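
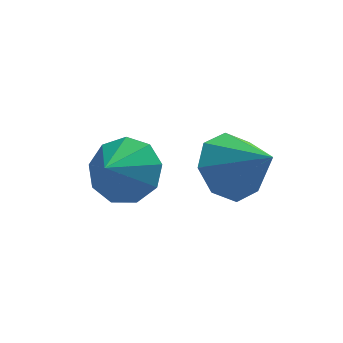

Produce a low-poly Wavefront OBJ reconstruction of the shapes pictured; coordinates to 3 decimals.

v 3.118 0.082 2.6
v 3.929 0.468 2.234
v 3.942 -0.742 3.56
v 3.659 0.861 2.804
v 3.072 0.797 3.254
v 2.512 0.315 3.322
v 2.306 -0.304 2.967
v 2.576 -0.696 2.397
v 3.163 -0.633 1.947
v 3.723 -0.151 1.879
v 0.849 2.313 0.822
v 1.483 2.577 1.535
v 0.311 1.567 1.578
v 0.94 2.981 1.547
v 0.354 3.073 1.22
v 0 2.808 0.706
v 0.043 2.312 0.247
v 0.464 1.816 0.058
v 1.064 1.553 0.226
v 1.564 1.645 0.673
v 1.73 2.049 1.19
f 2 1 4
f 2 4 3
f 4 1 5
f 4 5 3
f 5 1 6
f 5 6 3
f 6 1 7
f 6 7 3
f 7 1 8
f 7 8 3
f 8 1 9
f 8 9 3
f 9 1 10
f 9 10 3
f 10 1 2
f 10 2 3
f 12 11 14
f 12 14 13
f 14 11 15
f 14 15 13
f 15 11 16
f 15 16 13
f 16 11 17
f 16 17 13
f 17 11 18
f 17 18 13
f 18 11 19
f 18 19 13
f 19 11 20
f 19 20 13
f 20 11 21
f 20 21 13
f 21 11 12
f 21 12 13



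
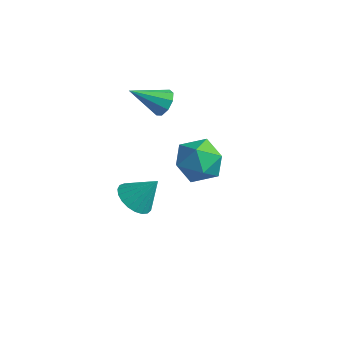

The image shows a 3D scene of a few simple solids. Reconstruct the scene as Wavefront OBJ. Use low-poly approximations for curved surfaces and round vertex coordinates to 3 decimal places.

v -0.881 -1.103 1.056
v -0.434 -1.163 1.452
v -1.719 -2.017 1.864
v -0.675 -0.848 1.558
v -1.012 -0.652 1.43
v -1.288 -0.668 1.127
v -1.374 -0.886 0.79
v -1.229 -1.207 0.578
v -0.921 -1.478 0.59
v -0.595 -1.574 0.819
v -0.403 -1.449 1.16
v 1.252 -2.828 1.065
v 1.86 -2.096 1.238
v 2.16 -3.304 -0.118
v 2.768 -2.572 0.055
v 2.695 -3.3 0.687
v 2.134 -3.007 1.418
v 1.886 -2.393 -0.298
v 1.325 -2.1 0.433
v 2.252 -1.828 0.395
v 2.753 -2.388 1.005
v 1.267 -3.012 0.115
v 1.768 -3.572 0.725
v -1.061 -2.55 -3.499
v -0.473 -2.339 -3.982
v -0.419 -2.01 -2.481
v -0.67 -2.077 -3.997
v -0.935 -1.897 -3.925
v -1.222 -1.829 -3.78
v -1.481 -1.887 -3.586
v -1.668 -2.059 -3.377
v -1.749 -2.316 -3.19
v -1.712 -2.613 -3.055
v -1.562 -2.9 -2.998
v -1.326 -3.126 -3.027
v -1.043 -3.252 -3.138
v -0.764 -3.258 -3.311
v -0.537 -3.141 -3.517
v -0.4 -2.921 -3.72
v -0.377 -2.638 -3.884
f 2 1 4
f 2 4 3
f 4 1 5
f 4 5 3
f 5 1 6
f 5 6 3
f 6 1 7
f 6 7 3
f 7 1 8
f 7 8 3
f 8 1 9
f 8 9 3
f 9 1 10
f 9 10 3
f 10 1 11
f 10 11 3
f 11 1 2
f 11 2 3
f 12 23 17
f 12 17 13
f 12 13 19
f 12 19 22
f 12 22 23
f 13 17 21
f 17 23 16
f 23 22 14
f 22 19 18
f 19 13 20
f 15 21 16
f 15 16 14
f 15 14 18
f 15 18 20
f 15 20 21
f 16 21 17
f 14 16 23
f 18 14 22
f 20 18 19
f 21 20 13
f 25 24 27
f 25 27 26
f 27 24 28
f 27 28 26
f 28 24 29
f 28 29 26
f 29 24 30
f 29 30 26
f 30 24 31
f 30 31 26
f 31 24 32
f 31 32 26
f 32 24 33
f 32 33 26
f 33 24 34
f 33 34 26
f 34 24 35
f 34 35 26
f 35 24 36
f 35 36 26
f 36 24 37
f 36 37 26
f 37 24 38
f 37 38 26
f 38 24 39
f 38 39 26
f 39 24 40
f 39 40 26
f 40 24 25
f 40 25 26



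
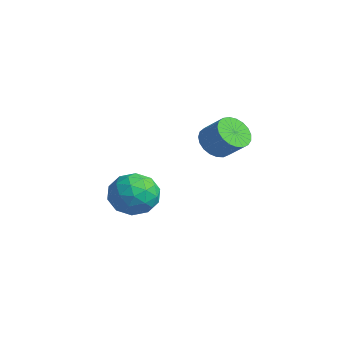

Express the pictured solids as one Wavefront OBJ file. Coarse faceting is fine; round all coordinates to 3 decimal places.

v -1.009 3.203 -1.23
v -0.033 2.49 -1.459
v -1.987 1.63 -0.501
v -1.011 0.917 -0.73
v -0.955 1.772 0.153
v -0.35 2.744 -0.298
v -1.67 1.376 -1.662
v -1.065 2.348 -2.113
v -0.441 1.361 -1.726
v 0.001 1.606 -0.604
v -2.021 2.514 -1.356
v -1.579 2.759 -0.234
v -0.435 2.984 -1.409
v -1.585 1.136 -0.551
v -1.552 1.638 -0.033
v -0.978 1.219 -0.167
v -0.621 3.134 -0.726
v -0.048 2.715 -0.861
v -0.59 2.293 0.087
v -1.972 1.405 -1.099
v -1.399 0.986 -1.234
v -1.042 2.901 -1.793
v -0.468 2.482 -1.927
v -1.43 1.827 -2.047
v -0.101 1.902 -1.7
v -0.676 0.977 -1.271
v -1.064 1.247 -1.819
v -0.708 1.818 -2.084
v 0.158 2.046 -1.041
v -0.417 1.121 -0.612
v -0.384 1.624 -0.093
v -0.028 2.195 -0.358
v -0.082 1.382 -1.198
v -1.603 2.999 -1.348
v -2.178 2.074 -0.919
v -1.992 1.925 -1.602
v -1.636 2.496 -1.867
v -1.344 3.143 -0.689
v -1.919 2.218 -0.26
v -1.312 2.302 0.124
v -0.956 2.873 -0.141
v -1.938 2.738 -0.762
v 3.271 3.784 3.425
v 3.896 3.534 2.873
v 4.793 3.947 3.703
v 4.169 4.196 4.255
v 3.835 3.876 2.769
v 4.733 4.288 3.599
v 3.677 4.201 2.779
v 4.575 4.613 3.608
v 3.449 4.454 2.9
v 4.347 4.866 3.73
v 3.19 4.592 3.112
v 4.088 5.004 3.942
v 2.945 4.589 3.378
v 3.843 5.001 4.208
v 2.757 4.448 3.652
v 3.654 4.86 4.482
v 2.657 4.191 3.887
v 3.555 4.603 4.717
v 2.663 3.865 4.042
v 3.561 4.277 4.872
v 2.775 3.524 4.091
v 3.673 3.936 4.921
v 2.972 3.228 4.024
v 3.87 3.64 4.854
v 3.222 3.029 3.854
v 4.119 3.441 4.684
v 3.479 2.96 3.609
v 4.377 3.372 4.439
v 3.701 3.033 3.333
v 4.598 3.445 4.163
v 3.848 3.236 3.073
v 4.746 3.648 3.903
f 1 38 17
f 38 12 41
f 17 41 6
f 38 41 17
f 1 17 13
f 17 6 18
f 13 18 2
f 17 18 13
f 1 13 22
f 13 2 23
f 22 23 8
f 13 23 22
f 1 22 34
f 22 8 37
f 34 37 11
f 22 37 34
f 1 34 38
f 34 11 42
f 38 42 12
f 34 42 38
f 2 18 29
f 18 6 32
f 29 32 10
f 18 32 29
f 6 41 19
f 41 12 40
f 19 40 5
f 41 40 19
f 12 42 39
f 42 11 35
f 39 35 3
f 42 35 39
f 11 37 36
f 37 8 24
f 36 24 7
f 37 24 36
f 8 23 28
f 23 2 25
f 28 25 9
f 23 25 28
f 4 30 16
f 30 10 31
f 16 31 5
f 30 31 16
f 4 16 14
f 16 5 15
f 14 15 3
f 16 15 14
f 4 14 21
f 14 3 20
f 21 20 7
f 14 20 21
f 4 21 26
f 21 7 27
f 26 27 9
f 21 27 26
f 4 26 30
f 26 9 33
f 30 33 10
f 26 33 30
f 5 31 19
f 31 10 32
f 19 32 6
f 31 32 19
f 3 15 39
f 15 5 40
f 39 40 12
f 15 40 39
f 7 20 36
f 20 3 35
f 36 35 11
f 20 35 36
f 9 27 28
f 27 7 24
f 28 24 8
f 27 24 28
f 10 33 29
f 33 9 25
f 29 25 2
f 33 25 29
f 44 43 47
f 44 47 45
f 45 47 48
f 45 48 46
f 47 43 49
f 47 49 48
f 48 49 50
f 48 50 46
f 49 43 51
f 49 51 50
f 50 51 52
f 50 52 46
f 51 43 53
f 51 53 52
f 52 53 54
f 52 54 46
f 53 43 55
f 53 55 54
f 54 55 56
f 54 56 46
f 55 43 57
f 55 57 56
f 56 57 58
f 56 58 46
f 57 43 59
f 57 59 58
f 58 59 60
f 58 60 46
f 59 43 61
f 59 61 60
f 60 61 62
f 60 62 46
f 61 43 63
f 61 63 62
f 62 63 64
f 62 64 46
f 63 43 65
f 63 65 64
f 64 65 66
f 64 66 46
f 65 43 67
f 65 67 66
f 66 67 68
f 66 68 46
f 67 43 69
f 67 69 68
f 68 69 70
f 68 70 46
f 69 43 71
f 69 71 70
f 70 71 72
f 70 72 46
f 71 43 73
f 71 73 72
f 72 73 74
f 72 74 46
f 73 43 44
f 73 44 74
f 74 44 45
f 74 45 46



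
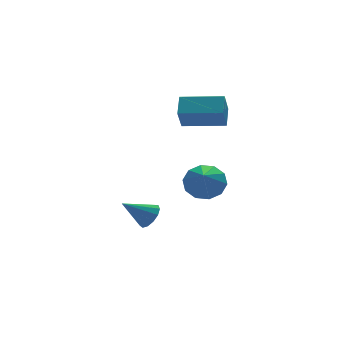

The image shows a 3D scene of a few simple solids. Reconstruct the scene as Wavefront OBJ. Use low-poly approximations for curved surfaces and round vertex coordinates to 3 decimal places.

v 2.161 1.22 1.55
v 2.618 2.002 2.139
v 0.569 2.264 1.399
v 1.025 3.046 1.988
v 2.595 1.734 0.532
v 3.051 2.516 1.121
v 1.002 2.778 0.381
v 1.459 3.56 0.97
v 2.631 3.851 -3.795
v 3.461 3.335 -3.862
v 1.949 2.609 -2.685
v 3.517 3.72 -3.397
v 3.234 4.154 -3.084
v 2.721 4.473 -3.042
v 2.174 4.555 -3.288
v 1.801 4.367 -3.727
v 1.745 3.983 -4.192
v 2.028 3.549 -4.505
v 2.541 3.23 -4.547
v 3.089 3.148 -4.301
v -2.328 -1.334 -2.327
v -1.954 -0.954 -1.954
v -3.412 -1.086 -1.493
v -2.101 -0.737 -2.21
v -2.319 -0.709 -2.502
v -2.541 -0.879 -2.739
v -2.694 -1.194 -2.845
v -2.732 -1.554 -2.786
v -2.641 -1.844 -2.582
v -2.451 -1.972 -2.296
v -2.221 -1.898 -2.02
v -2.026 -1.644 -1.842
v -1.927 -1.293 -1.817
f 2 4 1
f 5 2 1
f 1 4 3
f 3 5 1
f 2 8 4
f 6 2 5
f 6 8 2
f 4 8 3
f 7 5 3
f 3 8 7
f 7 6 5
f 8 6 7
f 10 9 12
f 10 12 11
f 12 9 13
f 12 13 11
f 13 9 14
f 13 14 11
f 14 9 15
f 14 15 11
f 15 9 16
f 15 16 11
f 16 9 17
f 16 17 11
f 17 9 18
f 17 18 11
f 18 9 19
f 18 19 11
f 19 9 20
f 19 20 11
f 20 9 10
f 20 10 11
f 22 21 24
f 22 24 23
f 24 21 25
f 24 25 23
f 25 21 26
f 25 26 23
f 26 21 27
f 26 27 23
f 27 21 28
f 27 28 23
f 28 21 29
f 28 29 23
f 29 21 30
f 29 30 23
f 30 21 31
f 30 31 23
f 31 21 32
f 31 32 23
f 32 21 33
f 32 33 23
f 33 21 22
f 33 22 23



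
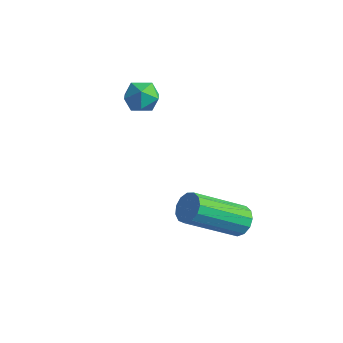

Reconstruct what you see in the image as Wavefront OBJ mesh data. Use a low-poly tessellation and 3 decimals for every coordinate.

v 2.57 0.025 -0.368
v 3.006 -0.328 -0.471
v 2.106 -1.817 0.826
v 1.67 -1.465 0.928
v 3.088 -0.154 -0.214
v 2.189 -1.644 1.083
v 3.007 0.077 -0.006
v 2.107 -1.413 1.291
v 2.786 0.291 0.087
v 1.886 -1.199 1.384
v 2.497 0.42 0.036
v 1.597 -1.069 1.332
v 2.231 0.424 -0.144
v 1.331 -1.065 1.152
v 2.072 0.302 -0.395
v 1.173 -1.188 0.901
v 2.072 0.091 -0.638
v 1.172 -1.399 0.659
v 2.229 -0.141 -0.795
v 1.33 -1.63 0.502
v 2.495 -0.32 -0.816
v 1.596 -1.81 0.48
v 2.785 -0.39 -0.695
v 1.885 -1.879 0.601
v -1.267 0.746 3.27
v -0.898 0.286 3.572
v -2.102 0.074 3.268
v -1.733 -0.386 3.57
v -1.912 0.162 3.896
v -1.395 0.577 3.898
v -1.605 -0.217 2.942
v -1.088 0.198 2.944
v -1.107 -0.31 3.369
v -1.296 -0.075 3.959
v -1.704 0.435 2.881
v -1.893 0.67 3.471
f 2 1 5
f 2 5 3
f 3 5 6
f 3 6 4
f 5 1 7
f 5 7 6
f 6 7 8
f 6 8 4
f 7 1 9
f 7 9 8
f 8 9 10
f 8 10 4
f 9 1 11
f 9 11 10
f 10 11 12
f 10 12 4
f 11 1 13
f 11 13 12
f 12 13 14
f 12 14 4
f 13 1 15
f 13 15 14
f 14 15 16
f 14 16 4
f 15 1 17
f 15 17 16
f 16 17 18
f 16 18 4
f 17 1 19
f 17 19 18
f 18 19 20
f 18 20 4
f 19 1 21
f 19 21 20
f 20 21 22
f 20 22 4
f 21 1 23
f 21 23 22
f 22 23 24
f 22 24 4
f 23 1 2
f 23 2 24
f 24 2 3
f 24 3 4
f 25 36 30
f 25 30 26
f 25 26 32
f 25 32 35
f 25 35 36
f 26 30 34
f 30 36 29
f 36 35 27
f 35 32 31
f 32 26 33
f 28 34 29
f 28 29 27
f 28 27 31
f 28 31 33
f 28 33 34
f 29 34 30
f 27 29 36
f 31 27 35
f 33 31 32
f 34 33 26



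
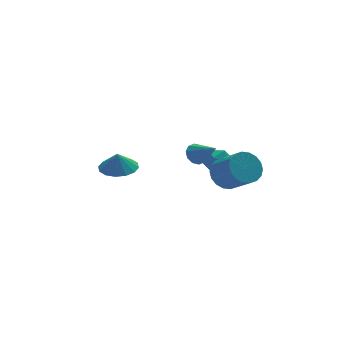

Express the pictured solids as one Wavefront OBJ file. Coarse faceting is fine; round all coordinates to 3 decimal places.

v 0.524 -1.783 2.403
v 0.872 -2.054 1.872
v 1.096 -3.037 3.417
v 1.129 -1.777 2.07
v 1.155 -1.502 2.395
v 0.94 -1.335 2.724
v 0.566 -1.339 2.929
v 0.177 -1.512 2.934
v -0.08 -1.79 2.736
v -0.106 -2.064 2.411
v 0.109 -2.232 2.083
v 0.483 -2.228 1.877
v -3.414 -0.77 1.697
v -2.516 -0.212 1.78
v -3.486 -0.81 2.743
v -2.916 0.163 1.767
v -3.449 0.289 1.735
v -3.973 0.131 1.692
v -4.347 -0.269 1.651
v -4.471 -0.803 1.622
v -4.311 -1.328 1.613
v -3.911 -1.703 1.626
v -3.378 -1.829 1.658
v -2.855 -1.67 1.701
v -2.481 -1.271 1.742
v -2.357 -0.737 1.771
v 2.169 -1.898 0.615
v 2.642 -1.206 1.232
v 3.144 -2.59 2.401
v 2.671 -3.282 1.785
v 2.212 -1.218 1.402
v 2.713 -2.603 2.571
v 1.773 -1.365 1.416
v 2.275 -2.749 2.585
v 1.413 -1.617 1.272
v 1.914 -3.002 2.441
v 1.202 -1.925 0.998
v 1.704 -3.309 2.167
v 1.183 -2.228 0.648
v 1.685 -3.612 1.817
v 1.36 -2.465 0.292
v 1.861 -3.849 1.461
v 1.696 -2.59 -0.001
v 2.198 -3.974 1.168
v 2.127 -2.577 -0.171
v 2.628 -3.962 0.998
v 2.565 -2.431 -0.185
v 3.067 -3.815 0.984
v 2.926 -2.178 -0.041
v 3.427 -3.563 1.128
v 3.136 -1.871 0.233
v 3.638 -3.255 1.402
v 3.155 -1.568 0.583
v 3.657 -2.952 1.752
v 2.979 -1.331 0.939
v 3.48 -2.715 2.108
v 2.622 2.634 -1.261
v 3.124 3.005 -0.577
v 3.876 2.155 -1.923
v 4.378 2.526 -1.239
v 3.843 1.789 -1.073
v 3.068 2.085 -0.664
v 3.932 3.075 -1.836
v 3.157 3.371 -1.427
v 3.933 3.277 -0.933
v 3.879 2.482 -0.462
v 3.121 2.678 -2.038
v 3.067 1.883 -1.567
f 2 1 4
f 2 4 3
f 4 1 5
f 4 5 3
f 5 1 6
f 5 6 3
f 6 1 7
f 6 7 3
f 7 1 8
f 7 8 3
f 8 1 9
f 8 9 3
f 9 1 10
f 9 10 3
f 10 1 11
f 10 11 3
f 11 1 12
f 11 12 3
f 12 1 2
f 12 2 3
f 14 13 16
f 14 16 15
f 16 13 17
f 16 17 15
f 17 13 18
f 17 18 15
f 18 13 19
f 18 19 15
f 19 13 20
f 19 20 15
f 20 13 21
f 20 21 15
f 21 13 22
f 21 22 15
f 22 13 23
f 22 23 15
f 23 13 24
f 23 24 15
f 24 13 25
f 24 25 15
f 25 13 26
f 25 26 15
f 26 13 14
f 26 14 15
f 28 27 31
f 28 31 29
f 29 31 32
f 29 32 30
f 31 27 33
f 31 33 32
f 32 33 34
f 32 34 30
f 33 27 35
f 33 35 34
f 34 35 36
f 34 36 30
f 35 27 37
f 35 37 36
f 36 37 38
f 36 38 30
f 37 27 39
f 37 39 38
f 38 39 40
f 38 40 30
f 39 27 41
f 39 41 40
f 40 41 42
f 40 42 30
f 41 27 43
f 41 43 42
f 42 43 44
f 42 44 30
f 43 27 45
f 43 45 44
f 44 45 46
f 44 46 30
f 45 27 47
f 45 47 46
f 46 47 48
f 46 48 30
f 47 27 49
f 47 49 48
f 48 49 50
f 48 50 30
f 49 27 51
f 49 51 50
f 50 51 52
f 50 52 30
f 51 27 53
f 51 53 52
f 52 53 54
f 52 54 30
f 53 27 55
f 53 55 54
f 54 55 56
f 54 56 30
f 55 27 28
f 55 28 56
f 56 28 29
f 56 29 30
f 57 68 62
f 57 62 58
f 57 58 64
f 57 64 67
f 57 67 68
f 58 62 66
f 62 68 61
f 68 67 59
f 67 64 63
f 64 58 65
f 60 66 61
f 60 61 59
f 60 59 63
f 60 63 65
f 60 65 66
f 61 66 62
f 59 61 68
f 63 59 67
f 65 63 64
f 66 65 58



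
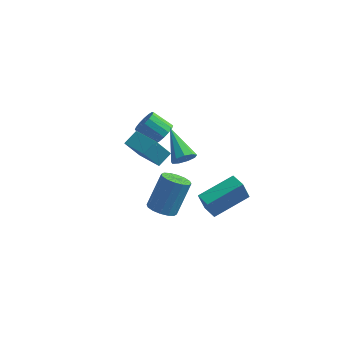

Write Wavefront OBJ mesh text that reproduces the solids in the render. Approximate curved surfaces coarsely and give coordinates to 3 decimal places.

v -1.996 0.077 -0.231
v -1.611 0.122 0.292
v -2.56 0.087 0.993
v -2.944 0.043 0.471
v -1.684 0.44 0.209
v -2.632 0.405 0.911
v -1.84 0.661 0.009
v -2.788 0.626 0.711
v -2.038 0.726 -0.255
v -2.986 0.691 0.446
v -2.224 0.617 -0.513
v -3.173 0.582 0.188
v -2.35 0.363 -0.695
v -3.298 0.328 0.006
v -2.38 0.033 -0.753
v -3.329 -0.002 -0.052
v -2.308 -0.285 -0.671
v -3.256 -0.32 0.031
v -2.152 -0.506 -0.471
v -3.1 -0.541 0.231
v -1.954 -0.571 -0.206
v -2.902 -0.606 0.495
v -1.767 -0.462 0.052
v -2.716 -0.497 0.753
v -1.642 -0.208 0.234
v -2.59 -0.243 0.935
v -1.279 -2.053 -3.713
v -0.774 -2.558 -3.561
v -0.396 -1.692 -1.936
v -0.901 -1.187 -2.087
v -0.588 -2.287 -3.749
v -0.21 -1.421 -2.123
v -0.588 -1.954 -3.926
v -0.21 -1.088 -2.301
v -0.773 -1.647 -4.047
v -0.395 -0.781 -2.422
v -1.093 -1.449 -4.078
v -0.715 -0.583 -2.453
v -1.463 -1.413 -4.011
v -1.085 -0.547 -2.386
v -1.784 -1.548 -3.864
v -1.406 -0.682 -2.239
v -1.97 -1.819 -3.677
v -1.592 -0.953 -2.051
v -1.97 -2.152 -3.499
v -1.592 -1.286 -1.874
v -1.785 -2.459 -3.378
v -1.407 -1.593 -1.753
v -1.465 -2.657 -3.347
v -1.087 -1.791 -1.722
v -1.095 -2.693 -3.414
v -0.717 -1.827 -1.789
v 0.675 -4.382 2.378
v 1.072 -4.369 2.813
v -0.375 -3.298 3.302
v 1.147 -4.073 2.55
v 1 -3.921 2.206
v 0.701 -3.985 1.942
v 0.39 -4.235 1.882
v 0.212 -4.554 2.054
v 0.251 -4.792 2.377
v 0.488 -4.839 2.701
v 0.812 -4.672 2.873
v -2.975 -2.232 0.642
v -2.662 -1.584 1.094
v -2.462 -1.732 -0.431
v -2.15 -1.083 0.021
v -1.73 -2.997 0.879
v -1.418 -2.348 1.331
v -1.218 -2.496 -0.194
v -0.905 -1.848 0.258
v 0.336 -0.784 -4.152
v 0.089 -1.026 -3.119
v 1.507 0.673 -3.531
v 1.261 0.43 -2.498
v 0.999 -1.33 -4.122
v 0.753 -1.573 -3.089
v 2.171 0.126 -3.501
v 1.924 -0.116 -2.468
f 2 1 5
f 2 5 3
f 3 5 6
f 3 6 4
f 5 1 7
f 5 7 6
f 6 7 8
f 6 8 4
f 7 1 9
f 7 9 8
f 8 9 10
f 8 10 4
f 9 1 11
f 9 11 10
f 10 11 12
f 10 12 4
f 11 1 13
f 11 13 12
f 12 13 14
f 12 14 4
f 13 1 15
f 13 15 14
f 14 15 16
f 14 16 4
f 15 1 17
f 15 17 16
f 16 17 18
f 16 18 4
f 17 1 19
f 17 19 18
f 18 19 20
f 18 20 4
f 19 1 21
f 19 21 20
f 20 21 22
f 20 22 4
f 21 1 23
f 21 23 22
f 22 23 24
f 22 24 4
f 23 1 25
f 23 25 24
f 24 25 26
f 24 26 4
f 25 1 2
f 25 2 26
f 26 2 3
f 26 3 4
f 28 27 31
f 28 31 29
f 29 31 32
f 29 32 30
f 31 27 33
f 31 33 32
f 32 33 34
f 32 34 30
f 33 27 35
f 33 35 34
f 34 35 36
f 34 36 30
f 35 27 37
f 35 37 36
f 36 37 38
f 36 38 30
f 37 27 39
f 37 39 38
f 38 39 40
f 38 40 30
f 39 27 41
f 39 41 40
f 40 41 42
f 40 42 30
f 41 27 43
f 41 43 42
f 42 43 44
f 42 44 30
f 43 27 45
f 43 45 44
f 44 45 46
f 44 46 30
f 45 27 47
f 45 47 46
f 46 47 48
f 46 48 30
f 47 27 49
f 47 49 48
f 48 49 50
f 48 50 30
f 49 27 51
f 49 51 50
f 50 51 52
f 50 52 30
f 51 27 28
f 51 28 52
f 52 28 29
f 52 29 30
f 54 53 56
f 54 56 55
f 56 53 57
f 56 57 55
f 57 53 58
f 57 58 55
f 58 53 59
f 58 59 55
f 59 53 60
f 59 60 55
f 60 53 61
f 60 61 55
f 61 53 62
f 61 62 55
f 62 53 63
f 62 63 55
f 63 53 54
f 63 54 55
f 65 67 64
f 68 65 64
f 64 67 66
f 66 68 64
f 65 71 67
f 69 65 68
f 69 71 65
f 67 71 66
f 70 68 66
f 66 71 70
f 70 69 68
f 71 69 70
f 73 75 72
f 76 73 72
f 72 75 74
f 74 76 72
f 73 79 75
f 77 73 76
f 77 79 73
f 75 79 74
f 78 76 74
f 74 79 78
f 78 77 76
f 79 77 78



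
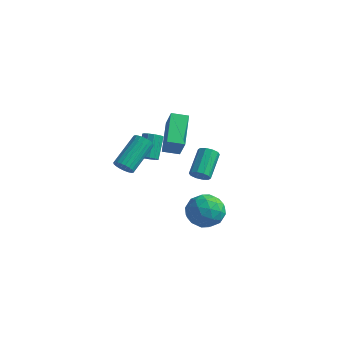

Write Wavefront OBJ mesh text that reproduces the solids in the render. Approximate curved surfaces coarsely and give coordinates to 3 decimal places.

v -2.885 2.027 -0.572
v -2.33 2.154 -0.537
v -2.621 3.12 0.586
v -3.175 2.993 0.552
v -2.457 2.36 -0.748
v -2.748 3.327 0.375
v -2.72 2.461 -0.903
v -3.011 3.427 0.221
v -3.036 2.424 -0.952
v -3.326 3.39 0.171
v -3.303 2.26 -0.881
v -3.593 3.227 0.242
v -3.437 2.023 -0.711
v -3.728 2.99 0.412
v -3.397 1.787 -0.497
v -3.687 2.753 0.626
v -3.193 1.627 -0.307
v -3.484 2.593 0.816
v -2.892 1.594 -0.201
v -3.182 2.56 0.922
v -2.588 1.698 -0.212
v -2.879 2.665 0.911
v -2.379 1.907 -0.338
v -2.669 2.873 0.785
v -0.187 -0.859 2.631
v -0.957 0.741 3.551
v 0.564 -0.384 2.435
v -0.206 1.216 3.354
v 0.366 -1.256 3.786
v -0.404 0.344 4.705
v 1.117 -0.781 3.589
v 0.347 0.819 4.509
v 1.442 1.648 -3.665
v 2.074 1.105 -2.924
v 0.026 1.515 -2.556
v 0.658 0.972 -1.815
v 0.838 2.053 -2.015
v 1.713 2.136 -2.7
v 0.387 0.484 -2.78
v 1.262 0.567 -3.465
v 1.421 0.386 -2.377
v 1.7 1.356 -1.904
v 0.4 1.264 -3.576
v 0.679 2.234 -3.103
v 1.882 1.388 -3.392
v 0.218 1.232 -2.088
v 0.324 1.867 -2.205
v 0.695 1.548 -1.77
v 1.67 1.994 -3.26
v 2.042 1.675 -2.825
v 1.315 2.232 -2.29
v 0.058 0.945 -2.655
v 0.43 0.626 -2.22
v 1.405 1.072 -3.71
v 1.776 0.753 -3.275
v 0.785 0.388 -3.19
v 1.87 0.646 -2.635
v 1.038 0.568 -1.983
v 0.878 0.281 -2.55
v 1.393 0.33 -2.953
v 2.034 1.217 -2.357
v 1.202 1.138 -1.705
v 1.308 1.774 -1.822
v 1.822 1.822 -2.225
v 1.651 0.794 -2.035
v 0.898 1.482 -3.775
v 0.066 1.403 -3.123
v 0.278 0.798 -3.255
v 0.792 0.846 -3.658
v 1.062 2.052 -3.497
v 0.23 1.974 -2.845
v 0.707 2.29 -2.527
v 1.222 2.339 -2.93
v 0.449 1.826 -3.445
v -1.998 -1.582 1.196
v -1.701 -1.329 0.753
v -1.605 0.395 1.801
v -1.902 0.142 2.244
v -1.934 -1.28 0.693
v -1.838 0.444 1.742
v -2.178 -1.283 0.72
v -2.082 0.441 1.769
v -2.391 -1.337 0.829
v -2.295 0.387 1.878
v -2.535 -1.434 1.002
v -2.44 0.29 2.051
v -2.587 -1.557 1.208
v -2.491 0.167 2.257
v -2.537 -1.684 1.412
v -2.441 0.04 2.461
v -2.394 -1.793 1.579
v -2.298 -0.069 2.627
v -2.182 -1.866 1.679
v -2.086 -0.142 2.728
v -1.939 -1.889 1.696
v -1.843 -0.166 2.744
v -1.705 -1.86 1.626
v -1.609 -0.136 2.675
v -1.522 -1.782 1.482
v -1.427 -0.059 2.53
v -1.422 -1.67 1.288
v -1.326 0.054 2.337
v -1.421 -1.543 1.079
v -1.325 0.181 2.127
v -1.52 -1.422 0.889
v -1.424 0.302 1.938
v 2.495 -1.657 2.317
v 2.798 -1.36 1.967
v 2.508 -0.046 2.832
v 2.205 -0.343 3.183
v 2.476 -1.358 1.856
v 2.187 -0.043 2.721
v 2.162 -1.47 1.922
v 1.872 -0.156 2.787
v 1.975 -1.654 2.138
v 1.685 -0.339 3.003
v 1.986 -1.839 2.423
v 1.697 -0.524 3.288
v 2.192 -1.954 2.668
v 1.902 -0.64 3.533
v 2.513 -1.957 2.779
v 2.224 -0.642 3.644
v 2.828 -1.844 2.713
v 2.538 -0.53 3.578
v 3.015 -1.661 2.497
v 2.725 -0.346 3.362
v 3.003 -1.476 2.212
v 2.714 -0.161 3.077
f 2 1 5
f 2 5 3
f 3 5 6
f 3 6 4
f 5 1 7
f 5 7 6
f 6 7 8
f 6 8 4
f 7 1 9
f 7 9 8
f 8 9 10
f 8 10 4
f 9 1 11
f 9 11 10
f 10 11 12
f 10 12 4
f 11 1 13
f 11 13 12
f 12 13 14
f 12 14 4
f 13 1 15
f 13 15 14
f 14 15 16
f 14 16 4
f 15 1 17
f 15 17 16
f 16 17 18
f 16 18 4
f 17 1 19
f 17 19 18
f 18 19 20
f 18 20 4
f 19 1 21
f 19 21 20
f 20 21 22
f 20 22 4
f 21 1 23
f 21 23 22
f 22 23 24
f 22 24 4
f 23 1 2
f 23 2 24
f 24 2 3
f 24 3 4
f 26 28 25
f 29 26 25
f 25 28 27
f 27 29 25
f 26 32 28
f 30 26 29
f 30 32 26
f 28 32 27
f 31 29 27
f 27 32 31
f 31 30 29
f 32 30 31
f 33 70 49
f 70 44 73
f 49 73 38
f 70 73 49
f 33 49 45
f 49 38 50
f 45 50 34
f 49 50 45
f 33 45 54
f 45 34 55
f 54 55 40
f 45 55 54
f 33 54 66
f 54 40 69
f 66 69 43
f 54 69 66
f 33 66 70
f 66 43 74
f 70 74 44
f 66 74 70
f 34 50 61
f 50 38 64
f 61 64 42
f 50 64 61
f 38 73 51
f 73 44 72
f 51 72 37
f 73 72 51
f 44 74 71
f 74 43 67
f 71 67 35
f 74 67 71
f 43 69 68
f 69 40 56
f 68 56 39
f 69 56 68
f 40 55 60
f 55 34 57
f 60 57 41
f 55 57 60
f 36 62 48
f 62 42 63
f 48 63 37
f 62 63 48
f 36 48 46
f 48 37 47
f 46 47 35
f 48 47 46
f 36 46 53
f 46 35 52
f 53 52 39
f 46 52 53
f 36 53 58
f 53 39 59
f 58 59 41
f 53 59 58
f 36 58 62
f 58 41 65
f 62 65 42
f 58 65 62
f 37 63 51
f 63 42 64
f 51 64 38
f 63 64 51
f 35 47 71
f 47 37 72
f 71 72 44
f 47 72 71
f 39 52 68
f 52 35 67
f 68 67 43
f 52 67 68
f 41 59 60
f 59 39 56
f 60 56 40
f 59 56 60
f 42 65 61
f 65 41 57
f 61 57 34
f 65 57 61
f 76 75 79
f 76 79 77
f 77 79 80
f 77 80 78
f 79 75 81
f 79 81 80
f 80 81 82
f 80 82 78
f 81 75 83
f 81 83 82
f 82 83 84
f 82 84 78
f 83 75 85
f 83 85 84
f 84 85 86
f 84 86 78
f 85 75 87
f 85 87 86
f 86 87 88
f 86 88 78
f 87 75 89
f 87 89 88
f 88 89 90
f 88 90 78
f 89 75 91
f 89 91 90
f 90 91 92
f 90 92 78
f 91 75 93
f 91 93 92
f 92 93 94
f 92 94 78
f 93 75 95
f 93 95 94
f 94 95 96
f 94 96 78
f 95 75 97
f 95 97 96
f 96 97 98
f 96 98 78
f 97 75 99
f 97 99 98
f 98 99 100
f 98 100 78
f 99 75 101
f 99 101 100
f 100 101 102
f 100 102 78
f 101 75 103
f 101 103 102
f 102 103 104
f 102 104 78
f 103 75 105
f 103 105 104
f 104 105 106
f 104 106 78
f 105 75 76
f 105 76 106
f 106 76 77
f 106 77 78
f 108 107 111
f 108 111 109
f 109 111 112
f 109 112 110
f 111 107 113
f 111 113 112
f 112 113 114
f 112 114 110
f 113 107 115
f 113 115 114
f 114 115 116
f 114 116 110
f 115 107 117
f 115 117 116
f 116 117 118
f 116 118 110
f 117 107 119
f 117 119 118
f 118 119 120
f 118 120 110
f 119 107 121
f 119 121 120
f 120 121 122
f 120 122 110
f 121 107 123
f 121 123 122
f 122 123 124
f 122 124 110
f 123 107 125
f 123 125 124
f 124 125 126
f 124 126 110
f 125 107 127
f 125 127 126
f 126 127 128
f 126 128 110
f 127 107 108
f 127 108 128
f 128 108 109
f 128 109 110



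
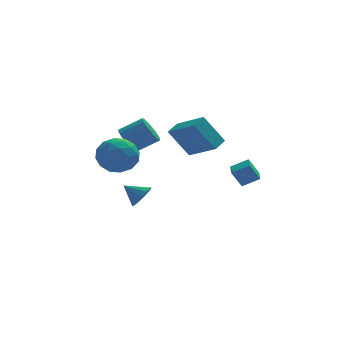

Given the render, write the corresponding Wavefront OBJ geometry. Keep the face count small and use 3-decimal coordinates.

v -1.914 0.084 -1.796
v -1.475 -0.055 -1.082
v -2.866 0.636 -1.104
v -1.337 0.417 -1.268
v -1.42 0.761 -1.656
v -1.691 0.847 -2.097
v -2.048 0.642 -2.424
v -2.353 0.224 -2.511
v -2.491 -0.248 -2.325
v -2.408 -0.593 -1.937
v -2.137 -0.679 -1.495
v -1.78 -0.473 -1.169
v -3.81 -2.644 3.274
v -3.067 -2.992 2.344
v -4.233 -4.568 3.656
v -3.49 -4.916 2.726
v -3.005 -4.419 3.754
v -2.744 -3.229 3.518
v -4.556 -4.331 2.482
v -4.295 -3.141 2.246
v -3.528 -4.034 1.854
v -2.569 -4.089 2.64
v -4.731 -3.471 3.36
v -3.772 -3.526 4.146
v -3.401 -2.649 2.775
v -3.899 -4.911 3.225
v -3.614 -4.619 3.829
v -3.177 -4.824 3.282
v -3.212 -2.788 3.465
v -2.775 -2.993 2.919
v -2.738 -3.832 3.748
v -4.525 -4.567 3.081
v -4.088 -4.772 2.535
v -4.123 -2.736 2.718
v -3.686 -2.941 2.171
v -4.562 -3.728 2.252
v -3.236 -3.466 1.941
v -3.484 -4.598 2.165
v -4.111 -4.253 2.022
v -3.957 -3.554 1.883
v -2.672 -3.498 2.403
v -2.921 -4.63 2.627
v -2.636 -4.337 3.232
v -2.482 -3.638 3.093
v -2.943 -4.111 2.115
v -4.379 -2.93 3.373
v -4.628 -4.062 3.597
v -4.818 -3.922 2.907
v -4.664 -3.223 2.768
v -3.816 -2.962 3.835
v -4.064 -4.094 4.059
v -3.343 -4.006 4.117
v -3.189 -3.307 3.978
v -4.357 -3.449 3.885
v 0.502 -3.074 4.704
v 1.105 -2.378 5.008
v -0.704 -1.601 3.727
v -0.101 -0.905 4.031
v 1.621 -3.295 2.989
v 2.224 -2.599 3.293
v 0.415 -1.822 2.012
v 1.018 -1.126 2.316
v 3.084 -3.061 0.046
v 2.506 -3.028 1.063
v 3.21 -2.05 0.085
v 2.632 -2.017 1.102
v 4.048 -3.203 0.598
v 3.47 -3.17 1.615
v 4.174 -2.192 0.637
v 3.596 -2.159 1.654
v -2.975 -2.369 3.482
v -2.504 -2.409 2.728
v -1.234 -2.471 3.524
v -1.705 -2.431 4.278
v -2.52 -2.066 2.78
v -1.25 -2.128 3.576
v -2.605 -1.769 2.938
v -1.335 -1.831 3.734
v -2.746 -1.564 3.18
v -1.477 -1.625 3.976
v -2.923 -1.481 3.467
v -1.653 -1.542 4.263
v -3.107 -1.533 3.757
v -1.837 -1.595 4.553
v -3.271 -1.713 4.005
v -2.001 -1.774 4.801
v -3.39 -1.992 4.173
v -2.12 -2.054 4.969
v -3.446 -2.329 4.236
v -2.176 -2.391 5.032
v -3.43 -2.672 4.184
v -2.16 -2.734 4.98
v -3.345 -2.969 4.026
v -2.075 -3.031 4.822
v -3.203 -3.175 3.784
v -1.934 -3.236 4.58
v -3.027 -3.258 3.497
v -1.757 -3.319 4.293
v -2.843 -3.205 3.207
v -1.573 -3.267 4.003
v -2.679 -3.026 2.959
v -1.409 -3.087 3.755
v -2.56 -2.746 2.791
v -1.29 -2.808 3.587
f 2 1 4
f 2 4 3
f 4 1 5
f 4 5 3
f 5 1 6
f 5 6 3
f 6 1 7
f 6 7 3
f 7 1 8
f 7 8 3
f 8 1 9
f 8 9 3
f 9 1 10
f 9 10 3
f 10 1 11
f 10 11 3
f 11 1 12
f 11 12 3
f 12 1 2
f 12 2 3
f 13 50 29
f 50 24 53
f 29 53 18
f 50 53 29
f 13 29 25
f 29 18 30
f 25 30 14
f 29 30 25
f 13 25 34
f 25 14 35
f 34 35 20
f 25 35 34
f 13 34 46
f 34 20 49
f 46 49 23
f 34 49 46
f 13 46 50
f 46 23 54
f 50 54 24
f 46 54 50
f 14 30 41
f 30 18 44
f 41 44 22
f 30 44 41
f 18 53 31
f 53 24 52
f 31 52 17
f 53 52 31
f 24 54 51
f 54 23 47
f 51 47 15
f 54 47 51
f 23 49 48
f 49 20 36
f 48 36 19
f 49 36 48
f 20 35 40
f 35 14 37
f 40 37 21
f 35 37 40
f 16 42 28
f 42 22 43
f 28 43 17
f 42 43 28
f 16 28 26
f 28 17 27
f 26 27 15
f 28 27 26
f 16 26 33
f 26 15 32
f 33 32 19
f 26 32 33
f 16 33 38
f 33 19 39
f 38 39 21
f 33 39 38
f 16 38 42
f 38 21 45
f 42 45 22
f 38 45 42
f 17 43 31
f 43 22 44
f 31 44 18
f 43 44 31
f 15 27 51
f 27 17 52
f 51 52 24
f 27 52 51
f 19 32 48
f 32 15 47
f 48 47 23
f 32 47 48
f 21 39 40
f 39 19 36
f 40 36 20
f 39 36 40
f 22 45 41
f 45 21 37
f 41 37 14
f 45 37 41
f 56 58 55
f 59 56 55
f 55 58 57
f 57 59 55
f 56 62 58
f 60 56 59
f 60 62 56
f 58 62 57
f 61 59 57
f 57 62 61
f 61 60 59
f 62 60 61
f 64 66 63
f 67 64 63
f 63 66 65
f 65 67 63
f 64 70 66
f 68 64 67
f 68 70 64
f 66 70 65
f 69 67 65
f 65 70 69
f 69 68 67
f 70 68 69
f 72 71 75
f 72 75 73
f 73 75 76
f 73 76 74
f 75 71 77
f 75 77 76
f 76 77 78
f 76 78 74
f 77 71 79
f 77 79 78
f 78 79 80
f 78 80 74
f 79 71 81
f 79 81 80
f 80 81 82
f 80 82 74
f 81 71 83
f 81 83 82
f 82 83 84
f 82 84 74
f 83 71 85
f 83 85 84
f 84 85 86
f 84 86 74
f 85 71 87
f 85 87 86
f 86 87 88
f 86 88 74
f 87 71 89
f 87 89 88
f 88 89 90
f 88 90 74
f 89 71 91
f 89 91 90
f 90 91 92
f 90 92 74
f 91 71 93
f 91 93 92
f 92 93 94
f 92 94 74
f 93 71 95
f 93 95 94
f 94 95 96
f 94 96 74
f 95 71 97
f 95 97 96
f 96 97 98
f 96 98 74
f 97 71 99
f 97 99 98
f 98 99 100
f 98 100 74
f 99 71 101
f 99 101 100
f 100 101 102
f 100 102 74
f 101 71 103
f 101 103 102
f 102 103 104
f 102 104 74
f 103 71 72
f 103 72 104
f 104 72 73
f 104 73 74



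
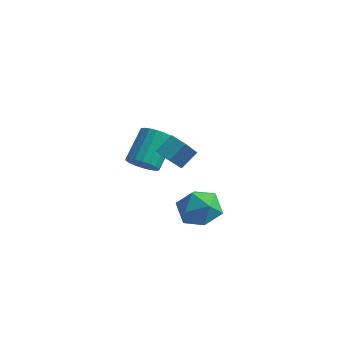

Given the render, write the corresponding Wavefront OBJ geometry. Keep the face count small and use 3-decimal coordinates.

v -2.705 2.058 1.279
v -1.856 2.223 1.19
v -2.005 3.726 2.531
v -2.855 3.562 2.621
v -2.016 2.448 0.919
v -2.165 3.951 2.26
v -2.313 2.597 0.72
v -2.462 4.1 2.061
v -2.687 2.638 0.631
v -2.837 4.142 1.972
v -3.066 2.565 0.671
v -3.215 4.069 2.012
v -3.372 2.392 0.831
v -3.522 3.895 2.173
v -3.547 2.152 1.08
v -3.696 3.655 2.422
v -3.555 1.894 1.369
v -3.704 3.397 2.71
v -3.395 1.669 1.64
v -3.544 3.172 2.981
v -3.098 1.52 1.839
v -3.247 3.023 3.18
v -2.723 1.478 1.928
v -2.873 2.982 3.269
v -2.345 1.551 1.888
v -2.494 3.055 3.229
v -2.038 1.725 1.727
v -2.188 3.228 3.069
v -1.864 1.965 1.478
v -2.013 3.468 2.82
v -0.503 0.976 2.941
v -0.285 -0.304 4.231
v -0.184 1.787 3.691
v 0.034 0.507 4.981
v 0.326 0.873 2.699
v 0.544 -0.407 3.989
v 0.645 1.684 3.449
v 0.863 0.404 4.739
v 3.042 -0.638 2.083
v 3.969 -1.287 2.176
v 1.991 -2.073 2.544
v 2.918 -2.722 2.637
v 2.728 -1.892 3.389
v 3.378 -1.005 3.103
v 2.582 -2.355 1.617
v 3.232 -1.468 1.331
v 3.685 -2.348 1.888
v 3.775 -2.062 2.983
v 2.185 -1.298 1.737
v 2.275 -1.012 2.832
f 2 1 5
f 2 5 3
f 3 5 6
f 3 6 4
f 5 1 7
f 5 7 6
f 6 7 8
f 6 8 4
f 7 1 9
f 7 9 8
f 8 9 10
f 8 10 4
f 9 1 11
f 9 11 10
f 10 11 12
f 10 12 4
f 11 1 13
f 11 13 12
f 12 13 14
f 12 14 4
f 13 1 15
f 13 15 14
f 14 15 16
f 14 16 4
f 15 1 17
f 15 17 16
f 16 17 18
f 16 18 4
f 17 1 19
f 17 19 18
f 18 19 20
f 18 20 4
f 19 1 21
f 19 21 20
f 20 21 22
f 20 22 4
f 21 1 23
f 21 23 22
f 22 23 24
f 22 24 4
f 23 1 25
f 23 25 24
f 24 25 26
f 24 26 4
f 25 1 27
f 25 27 26
f 26 27 28
f 26 28 4
f 27 1 29
f 27 29 28
f 28 29 30
f 28 30 4
f 29 1 2
f 29 2 30
f 30 2 3
f 30 3 4
f 32 34 31
f 35 32 31
f 31 34 33
f 33 35 31
f 32 38 34
f 36 32 35
f 36 38 32
f 34 38 33
f 37 35 33
f 33 38 37
f 37 36 35
f 38 36 37
f 39 50 44
f 39 44 40
f 39 40 46
f 39 46 49
f 39 49 50
f 40 44 48
f 44 50 43
f 50 49 41
f 49 46 45
f 46 40 47
f 42 48 43
f 42 43 41
f 42 41 45
f 42 45 47
f 42 47 48
f 43 48 44
f 41 43 50
f 45 41 49
f 47 45 46
f 48 47 40



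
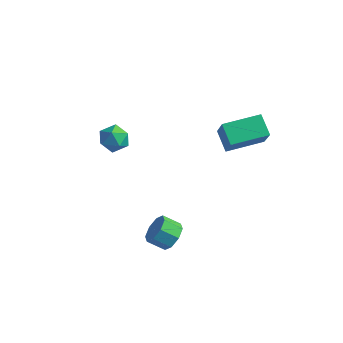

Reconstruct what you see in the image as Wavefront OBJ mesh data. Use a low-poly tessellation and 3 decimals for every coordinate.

v -3.33 1.391 1.891
v -2.727 0.798 1.516
v -4.153 0.242 2.384
v -3.55 -0.351 2.009
v -3.303 0.159 2.741
v -2.795 0.869 2.436
v -4.085 0.171 1.464
v -3.577 0.881 1.159
v -3.194 0.044 1.252
v -2.71 0.037 2.041
v -4.17 1.003 1.859
v -3.686 0.996 2.648
v 2.406 2.219 2.686
v 1.486 2.77 3.473
v 3.613 3.923 2.903
v 2.693 4.475 3.69
v 3.227 1.445 4.19
v 2.307 1.997 4.977
v 4.434 3.15 4.407
v 3.514 3.701 5.194
v 1.512 -1.101 -2.342
v 1.969 -1.853 -2.345
v 1.185 -2.332 -1.722
v 0.728 -1.579 -1.718
v 2.135 -1.453 -1.83
v 1.351 -1.931 -1.206
v 1.936 -0.846 -1.614
v 1.152 -1.325 -0.99
v 1.489 -0.389 -1.825
v 0.705 -0.868 -1.201
v 1.055 -0.348 -2.338
v 0.271 -0.827 -1.715
v 0.889 -0.749 -2.854
v 0.105 -1.227 -2.23
v 1.088 -1.355 -3.07
v 0.304 -1.834 -2.446
v 1.535 -1.812 -2.859
v 0.751 -2.291 -2.235
f 1 12 6
f 1 6 2
f 1 2 8
f 1 8 11
f 1 11 12
f 2 6 10
f 6 12 5
f 12 11 3
f 11 8 7
f 8 2 9
f 4 10 5
f 4 5 3
f 4 3 7
f 4 7 9
f 4 9 10
f 5 10 6
f 3 5 12
f 7 3 11
f 9 7 8
f 10 9 2
f 14 16 13
f 17 14 13
f 13 16 15
f 15 17 13
f 14 20 16
f 18 14 17
f 18 20 14
f 16 20 15
f 19 17 15
f 15 20 19
f 19 18 17
f 20 18 19
f 22 21 25
f 22 25 23
f 23 25 26
f 23 26 24
f 25 21 27
f 25 27 26
f 26 27 28
f 26 28 24
f 27 21 29
f 27 29 28
f 28 29 30
f 28 30 24
f 29 21 31
f 29 31 30
f 30 31 32
f 30 32 24
f 31 21 33
f 31 33 32
f 32 33 34
f 32 34 24
f 33 21 35
f 33 35 34
f 34 35 36
f 34 36 24
f 35 21 37
f 35 37 36
f 36 37 38
f 36 38 24
f 37 21 22
f 37 22 38
f 38 22 23
f 38 23 24



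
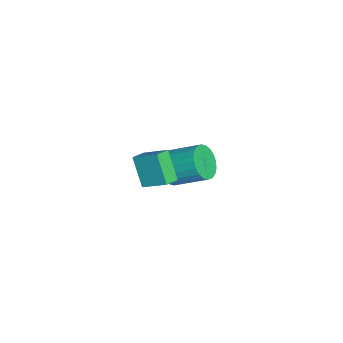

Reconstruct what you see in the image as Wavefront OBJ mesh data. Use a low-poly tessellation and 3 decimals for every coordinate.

v 1.992 -2.06 4.376
v 2.519 -0.884 5.182
v 1.336 -1.567 4.086
v 1.863 -0.392 4.892
v 2.957 -1.568 3.028
v 3.484 -0.393 3.834
v 2.301 -1.076 2.738
v 2.828 0.1 3.544
v -3.52 -0.468 -2.149
v -2.869 -1.018 -1.518
v -2.409 0.737 -0.461
v -3.06 1.288 -1.091
v -2.611 -0.903 -1.82
v -2.151 0.852 -0.763
v -2.491 -0.723 -2.173
v -2.031 1.033 -1.115
v -2.528 -0.503 -2.521
v -2.068 1.252 -1.464
v -2.716 -0.278 -2.813
v -2.256 1.477 -1.756
v -3.026 -0.082 -3.004
v -2.566 1.673 -1.946
v -3.411 0.056 -3.064
v -2.952 1.811 -2.007
v -3.813 0.113 -2.985
v -3.354 1.868 -1.928
v -4.171 0.083 -2.779
v -3.711 1.838 -1.722
v -4.429 -0.032 -2.477
v -3.969 1.723 -1.42
v -4.549 -0.213 -2.125
v -4.089 1.543 -1.067
v -4.512 -0.432 -1.776
v -4.052 1.323 -0.719
v -4.324 -0.657 -1.484
v -3.864 1.098 -0.427
v -4.014 -0.853 -1.294
v -3.554 0.902 -0.236
v -3.628 -0.991 -1.233
v -3.169 0.764 -0.176
v -3.226 -1.048 -1.312
v -2.767 0.707 -0.255
f 2 4 1
f 5 2 1
f 1 4 3
f 3 5 1
f 2 8 4
f 6 2 5
f 6 8 2
f 4 8 3
f 7 5 3
f 3 8 7
f 7 6 5
f 8 6 7
f 10 9 13
f 10 13 11
f 11 13 14
f 11 14 12
f 13 9 15
f 13 15 14
f 14 15 16
f 14 16 12
f 15 9 17
f 15 17 16
f 16 17 18
f 16 18 12
f 17 9 19
f 17 19 18
f 18 19 20
f 18 20 12
f 19 9 21
f 19 21 20
f 20 21 22
f 20 22 12
f 21 9 23
f 21 23 22
f 22 23 24
f 22 24 12
f 23 9 25
f 23 25 24
f 24 25 26
f 24 26 12
f 25 9 27
f 25 27 26
f 26 27 28
f 26 28 12
f 27 9 29
f 27 29 28
f 28 29 30
f 28 30 12
f 29 9 31
f 29 31 30
f 30 31 32
f 30 32 12
f 31 9 33
f 31 33 32
f 32 33 34
f 32 34 12
f 33 9 35
f 33 35 34
f 34 35 36
f 34 36 12
f 35 9 37
f 35 37 36
f 36 37 38
f 36 38 12
f 37 9 39
f 37 39 38
f 38 39 40
f 38 40 12
f 39 9 41
f 39 41 40
f 40 41 42
f 40 42 12
f 41 9 10
f 41 10 42
f 42 10 11
f 42 11 12



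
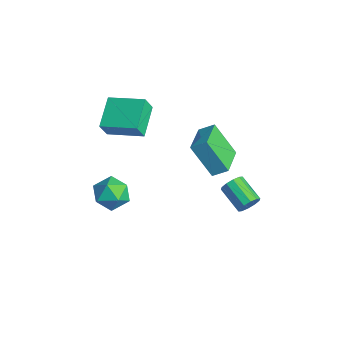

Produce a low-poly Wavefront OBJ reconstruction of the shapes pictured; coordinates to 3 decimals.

v -1.615 -1.51 -3.029
v -0.887 -1.715 -2.181
v -1.493 -3.265 -3.559
v -0.765 -3.47 -2.711
v -1.855 -3.248 -2.482
v -1.93 -2.163 -2.155
v -0.45 -2.817 -3.585
v -0.525 -1.732 -3.258
v -0.167 -2.523 -2.525
v -1.035 -2.789 -1.844
v -1.345 -2.191 -3.896
v -2.213 -2.457 -3.215
v 3.669 3.217 -1.826
v 3.954 2.752 -1.402
v 2.475 2.458 -0.731
v 2.191 2.923 -1.154
v 3.966 3.131 -1.209
v 2.488 2.838 -0.538
v 3.865 3.544 -1.25
v 2.387 3.25 -0.579
v 3.69 3.831 -1.512
v 2.211 3.537 -0.841
v 3.506 3.884 -1.893
v 2.028 3.59 -1.222
v 3.385 3.682 -2.249
v 1.906 3.388 -1.578
v 3.372 3.302 -2.442
v 1.894 3.009 -1.771
v 3.473 2.89 -2.401
v 1.995 2.596 -1.73
v 3.649 2.603 -2.139
v 2.17 2.309 -1.468
v 3.832 2.55 -1.758
v 2.354 2.256 -1.087
v 3.293 -0.021 4.11
v 3.724 0.67 4.637
v 1.798 1.157 3.788
v 2.229 1.848 4.315
v 4.271 0.732 2.325
v 4.702 1.423 2.852
v 2.776 1.91 2.003
v 3.207 2.601 2.53
v -2.431 -1.604 3.318
v -2.241 -2.093 4.329
v -1.02 -0.128 3.766
v -0.83 -0.618 4.778
v -1.03 -2.702 2.522
v -0.84 -3.192 3.534
v 0.381 -1.227 2.971
v 0.571 -1.716 3.982
f 1 12 6
f 1 6 2
f 1 2 8
f 1 8 11
f 1 11 12
f 2 6 10
f 6 12 5
f 12 11 3
f 11 8 7
f 8 2 9
f 4 10 5
f 4 5 3
f 4 3 7
f 4 7 9
f 4 9 10
f 5 10 6
f 3 5 12
f 7 3 11
f 9 7 8
f 10 9 2
f 14 13 17
f 14 17 15
f 15 17 18
f 15 18 16
f 17 13 19
f 17 19 18
f 18 19 20
f 18 20 16
f 19 13 21
f 19 21 20
f 20 21 22
f 20 22 16
f 21 13 23
f 21 23 22
f 22 23 24
f 22 24 16
f 23 13 25
f 23 25 24
f 24 25 26
f 24 26 16
f 25 13 27
f 25 27 26
f 26 27 28
f 26 28 16
f 27 13 29
f 27 29 28
f 28 29 30
f 28 30 16
f 29 13 31
f 29 31 30
f 30 31 32
f 30 32 16
f 31 13 33
f 31 33 32
f 32 33 34
f 32 34 16
f 33 13 14
f 33 14 34
f 34 14 15
f 34 15 16
f 36 38 35
f 39 36 35
f 35 38 37
f 37 39 35
f 36 42 38
f 40 36 39
f 40 42 36
f 38 42 37
f 41 39 37
f 37 42 41
f 41 40 39
f 42 40 41
f 44 46 43
f 47 44 43
f 43 46 45
f 45 47 43
f 44 50 46
f 48 44 47
f 48 50 44
f 46 50 45
f 49 47 45
f 45 50 49
f 49 48 47
f 50 48 49



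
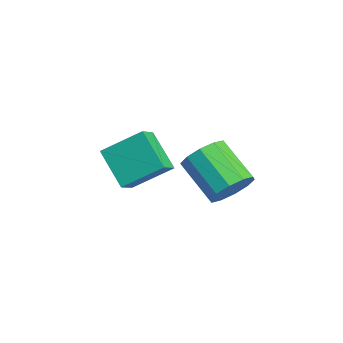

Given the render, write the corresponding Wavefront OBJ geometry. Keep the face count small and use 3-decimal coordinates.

v 0.603 3.578 -0.558
v 0.998 3.817 0.215
v -0.468 3.281 1.13
v -0.863 3.042 0.358
v 0.718 4.256 0.022
v -0.749 3.721 0.938
v 0.393 4.437 -0.392
v -1.074 3.902 0.524
v 0.149 4.289 -0.87
v -1.318 3.754 0.046
v 0.078 3.87 -1.228
v -1.388 3.334 -0.312
v 0.208 3.339 -1.33
v -1.258 2.803 -0.415
v 0.489 2.899 -1.138
v -0.978 2.364 -0.222
v 0.814 2.718 -0.724
v -0.653 2.183 0.192
v 1.058 2.866 -0.246
v -0.409 2.331 0.67
v 1.128 3.286 0.112
v -0.338 2.75 1.028
v -4.573 0.9 -1.736
v -3.952 0.327 -1.113
v -4.219 2.338 -0.767
v -3.598 1.765 -0.144
v -3.222 1.255 -2.756
v -2.601 0.682 -2.133
v -2.868 2.693 -1.787
v -2.247 2.12 -1.164
f 2 1 5
f 2 5 3
f 3 5 6
f 3 6 4
f 5 1 7
f 5 7 6
f 6 7 8
f 6 8 4
f 7 1 9
f 7 9 8
f 8 9 10
f 8 10 4
f 9 1 11
f 9 11 10
f 10 11 12
f 10 12 4
f 11 1 13
f 11 13 12
f 12 13 14
f 12 14 4
f 13 1 15
f 13 15 14
f 14 15 16
f 14 16 4
f 15 1 17
f 15 17 16
f 16 17 18
f 16 18 4
f 17 1 19
f 17 19 18
f 18 19 20
f 18 20 4
f 19 1 21
f 19 21 20
f 20 21 22
f 20 22 4
f 21 1 2
f 21 2 22
f 22 2 3
f 22 3 4
f 24 26 23
f 27 24 23
f 23 26 25
f 25 27 23
f 24 30 26
f 28 24 27
f 28 30 24
f 26 30 25
f 29 27 25
f 25 30 29
f 29 28 27
f 30 28 29



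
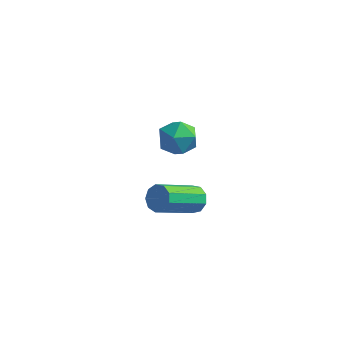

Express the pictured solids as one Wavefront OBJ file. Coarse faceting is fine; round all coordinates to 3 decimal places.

v 0.098 2.74 -4.493
v 0.563 2.797 -4.042
v -0.373 1.238 -2.877
v -0.838 1.18 -3.327
v 0.225 3.07 -3.948
v -0.711 1.511 -2.783
v -0.172 3.189 -4.108
v -1.108 1.63 -2.943
v -0.443 3.097 -4.449
v -1.379 1.538 -3.284
v -0.46 2.838 -4.81
v -1.397 1.279 -3.645
v -0.217 2.533 -5.022
v -1.153 0.974 -3.857
v 0.174 2.324 -4.987
v -0.762 0.765 -3.822
v 0.53 2.31 -4.72
v -0.407 0.751 -3.555
v 0.683 2.497 -4.347
v -0.253 0.938 -3.182
v -0.118 1.917 0.096
v 0.638 1.471 0.195
v -0.718 1.129 1.125
v 0.038 0.683 1.224
v -0.01 1.53 1.467
v 0.361 2.018 0.831
v -0.441 0.582 0.489
v -0.07 1.07 -0.147
v 0.438 0.646 0.438
v 0.705 1.232 1.042
v -0.785 1.368 0.278
v -0.518 1.954 0.882
f 2 1 5
f 2 5 3
f 3 5 6
f 3 6 4
f 5 1 7
f 5 7 6
f 6 7 8
f 6 8 4
f 7 1 9
f 7 9 8
f 8 9 10
f 8 10 4
f 9 1 11
f 9 11 10
f 10 11 12
f 10 12 4
f 11 1 13
f 11 13 12
f 12 13 14
f 12 14 4
f 13 1 15
f 13 15 14
f 14 15 16
f 14 16 4
f 15 1 17
f 15 17 16
f 16 17 18
f 16 18 4
f 17 1 19
f 17 19 18
f 18 19 20
f 18 20 4
f 19 1 2
f 19 2 20
f 20 2 3
f 20 3 4
f 21 32 26
f 21 26 22
f 21 22 28
f 21 28 31
f 21 31 32
f 22 26 30
f 26 32 25
f 32 31 23
f 31 28 27
f 28 22 29
f 24 30 25
f 24 25 23
f 24 23 27
f 24 27 29
f 24 29 30
f 25 30 26
f 23 25 32
f 27 23 31
f 29 27 28
f 30 29 22



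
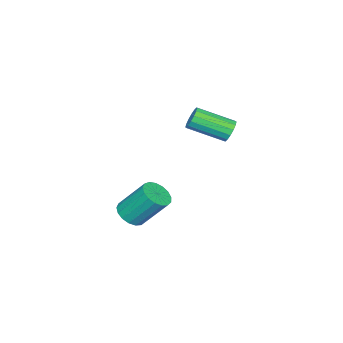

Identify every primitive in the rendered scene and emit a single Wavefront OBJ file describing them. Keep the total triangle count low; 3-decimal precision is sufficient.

v -2 -2.078 -2.133
v -1.21 -2.034 -2.015
v -1.51 -0.818 -0.469
v -2.3 -0.862 -0.587
v -1.283 -1.745 -2.256
v -1.583 -0.529 -0.71
v -1.521 -1.533 -2.469
v -1.82 -0.317 -0.923
v -1.868 -1.446 -2.605
v -2.167 -0.23 -1.059
v -2.245 -1.503 -2.633
v -2.544 -0.287 -1.086
v -2.567 -1.692 -2.546
v -2.866 -0.476 -1
v -2.758 -1.97 -2.365
v -3.058 -0.754 -0.818
v -2.777 -2.272 -2.131
v -3.076 -1.056 -0.584
v -2.617 -2.53 -1.897
v -2.916 -1.314 -0.35
v -2.316 -2.684 -1.717
v -2.615 -1.468 -0.171
v -1.943 -2.7 -1.633
v -2.242 -1.484 -0.087
v -1.583 -2.573 -1.663
v -1.882 -1.357 -0.117
v -1.318 -2.332 -1.801
v -1.618 -1.116 -0.255
v -3.9 1.94 3.485
v -3.457 1.936 3.052
v -2.717 0.377 3.821
v -3.16 0.38 4.255
v -3.336 2.112 3.292
v -2.597 0.552 4.062
v -3.367 2.241 3.584
v -2.627 0.682 4.354
v -3.541 2.29 3.85
v -2.801 0.73 4.619
v -3.811 2.245 4.018
v -3.071 0.685 4.787
v -4.104 2.118 4.043
v -3.365 0.558 4.812
v -4.343 1.943 3.919
v -3.603 0.384 4.688
v -4.463 1.768 3.678
v -3.724 0.208 4.448
v -4.433 1.638 3.386
v -3.693 0.079 4.156
v -4.259 1.59 3.121
v -3.519 0.03 3.89
v -3.989 1.635 2.953
v -3.249 0.075 3.722
v -3.695 1.762 2.928
v -2.956 0.202 3.697
f 2 1 5
f 2 5 3
f 3 5 6
f 3 6 4
f 5 1 7
f 5 7 6
f 6 7 8
f 6 8 4
f 7 1 9
f 7 9 8
f 8 9 10
f 8 10 4
f 9 1 11
f 9 11 10
f 10 11 12
f 10 12 4
f 11 1 13
f 11 13 12
f 12 13 14
f 12 14 4
f 13 1 15
f 13 15 14
f 14 15 16
f 14 16 4
f 15 1 17
f 15 17 16
f 16 17 18
f 16 18 4
f 17 1 19
f 17 19 18
f 18 19 20
f 18 20 4
f 19 1 21
f 19 21 20
f 20 21 22
f 20 22 4
f 21 1 23
f 21 23 22
f 22 23 24
f 22 24 4
f 23 1 25
f 23 25 24
f 24 25 26
f 24 26 4
f 25 1 27
f 25 27 26
f 26 27 28
f 26 28 4
f 27 1 2
f 27 2 28
f 28 2 3
f 28 3 4
f 30 29 33
f 30 33 31
f 31 33 34
f 31 34 32
f 33 29 35
f 33 35 34
f 34 35 36
f 34 36 32
f 35 29 37
f 35 37 36
f 36 37 38
f 36 38 32
f 37 29 39
f 37 39 38
f 38 39 40
f 38 40 32
f 39 29 41
f 39 41 40
f 40 41 42
f 40 42 32
f 41 29 43
f 41 43 42
f 42 43 44
f 42 44 32
f 43 29 45
f 43 45 44
f 44 45 46
f 44 46 32
f 45 29 47
f 45 47 46
f 46 47 48
f 46 48 32
f 47 29 49
f 47 49 48
f 48 49 50
f 48 50 32
f 49 29 51
f 49 51 50
f 50 51 52
f 50 52 32
f 51 29 53
f 51 53 52
f 52 53 54
f 52 54 32
f 53 29 30
f 53 30 54
f 54 30 31
f 54 31 32



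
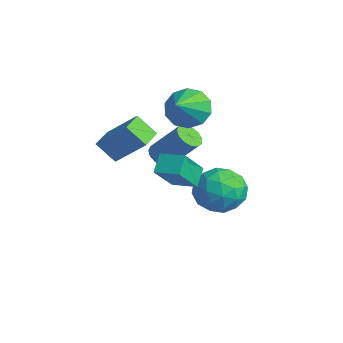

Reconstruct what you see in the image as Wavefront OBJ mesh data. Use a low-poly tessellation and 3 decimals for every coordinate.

v -0.207 0.01 -1.778
v 0.288 0.113 -2.155
v 1.181 0.934 -0.758
v 0.687 0.83 -0.382
v 0.077 0.397 -2.187
v 0.97 1.217 -0.79
v -0.224 0.558 -2.089
v 0.669 1.378 -0.692
v -0.52 0.545 -1.892
v 0.374 1.365 -0.496
v -0.716 0.362 -1.66
v 0.178 1.182 -0.263
v -0.75 0.067 -1.465
v 0.143 0.888 -0.068
v -0.612 -0.246 -1.369
v 0.281 0.575 0.028
v -0.345 -0.477 -1.404
v 0.548 0.343 -0.007
v -0.034 -0.554 -1.557
v 0.859 0.266 -0.16
v 0.222 -0.452 -1.781
v 1.115 0.368 -0.384
v 0.342 -0.203 -2.004
v 1.235 0.617 -0.607
v 3.306 -1.972 -0.316
v 2.804 -1.473 0.302
v 2.803 -0.966 -1.537
v 2.301 -0.467 -0.919
v 4.159 -1.333 -0.141
v 3.657 -0.834 0.477
v 3.656 -0.327 -1.362
v 3.154 0.172 -0.744
v 1.944 -2.912 -0.217
v 1.406 -3.475 0.602
v 1.236 -2.127 -0.142
v 0.698 -2.69 0.677
v 2.962 -2.11 1.003
v 2.424 -2.673 1.822
v 2.254 -1.325 1.078
v 1.716 -1.888 1.897
v 0.53 2.669 -3.351
v 1.167 2.525 -4.331
v 1.433 1.195 -2.549
v 2.07 1.051 -3.529
v 2.241 1.997 -2.848
v 1.683 2.908 -3.345
v 0.917 0.812 -3.535
v 0.359 1.723 -4.032
v 1.406 1.377 -4.445
v 2.225 2.11 -4.021
v 0.375 1.61 -2.859
v 1.194 2.343 -2.435
v 0.77 2.726 -3.912
v 1.83 0.994 -2.968
v 1.931 1.55 -2.568
v 2.306 1.465 -3.144
v 1.073 2.951 -3.332
v 1.447 2.867 -3.908
v 2.078 2.557 -3.036
v 1.153 0.853 -2.972
v 1.527 0.769 -3.548
v 0.294 2.255 -3.736
v 0.669 2.17 -4.312
v 0.522 1.163 -3.844
v 1.284 1.967 -4.555
v 1.815 1.101 -4.083
v 1.137 0.96 -4.087
v 0.809 1.496 -4.379
v 1.765 2.398 -4.305
v 2.296 1.532 -3.833
v 2.397 2.088 -3.434
v 2.069 2.623 -3.725
v 1.906 1.723 -4.372
v 0.304 2.188 -3.047
v 0.835 1.322 -2.575
v 0.531 1.097 -3.155
v 0.203 1.632 -3.446
v 0.785 2.619 -2.797
v 1.316 1.753 -2.325
v 1.791 2.224 -2.501
v 1.463 2.76 -2.793
v 0.694 1.997 -2.508
v 0.351 0.911 0.981
v 1.102 1.552 0.91
v 1.289 -0.091 1.859
v 0.782 1.692 1.412
v 0.296 1.533 1.749
v -0.168 1.137 1.793
v -0.434 0.655 1.527
v -0.4 0.271 1.052
v -0.08 0.131 0.55
v 0.405 0.289 0.213
v 0.87 0.685 0.169
v 1.136 1.168 0.435
f 2 1 5
f 2 5 3
f 3 5 6
f 3 6 4
f 5 1 7
f 5 7 6
f 6 7 8
f 6 8 4
f 7 1 9
f 7 9 8
f 8 9 10
f 8 10 4
f 9 1 11
f 9 11 10
f 10 11 12
f 10 12 4
f 11 1 13
f 11 13 12
f 12 13 14
f 12 14 4
f 13 1 15
f 13 15 14
f 14 15 16
f 14 16 4
f 15 1 17
f 15 17 16
f 16 17 18
f 16 18 4
f 17 1 19
f 17 19 18
f 18 19 20
f 18 20 4
f 19 1 21
f 19 21 20
f 20 21 22
f 20 22 4
f 21 1 23
f 21 23 22
f 22 23 24
f 22 24 4
f 23 1 2
f 23 2 24
f 24 2 3
f 24 3 4
f 26 28 25
f 29 26 25
f 25 28 27
f 27 29 25
f 26 32 28
f 30 26 29
f 30 32 26
f 28 32 27
f 31 29 27
f 27 32 31
f 31 30 29
f 32 30 31
f 34 36 33
f 37 34 33
f 33 36 35
f 35 37 33
f 34 40 36
f 38 34 37
f 38 40 34
f 36 40 35
f 39 37 35
f 35 40 39
f 39 38 37
f 40 38 39
f 41 78 57
f 78 52 81
f 57 81 46
f 78 81 57
f 41 57 53
f 57 46 58
f 53 58 42
f 57 58 53
f 41 53 62
f 53 42 63
f 62 63 48
f 53 63 62
f 41 62 74
f 62 48 77
f 74 77 51
f 62 77 74
f 41 74 78
f 74 51 82
f 78 82 52
f 74 82 78
f 42 58 69
f 58 46 72
f 69 72 50
f 58 72 69
f 46 81 59
f 81 52 80
f 59 80 45
f 81 80 59
f 52 82 79
f 82 51 75
f 79 75 43
f 82 75 79
f 51 77 76
f 77 48 64
f 76 64 47
f 77 64 76
f 48 63 68
f 63 42 65
f 68 65 49
f 63 65 68
f 44 70 56
f 70 50 71
f 56 71 45
f 70 71 56
f 44 56 54
f 56 45 55
f 54 55 43
f 56 55 54
f 44 54 61
f 54 43 60
f 61 60 47
f 54 60 61
f 44 61 66
f 61 47 67
f 66 67 49
f 61 67 66
f 44 66 70
f 66 49 73
f 70 73 50
f 66 73 70
f 45 71 59
f 71 50 72
f 59 72 46
f 71 72 59
f 43 55 79
f 55 45 80
f 79 80 52
f 55 80 79
f 47 60 76
f 60 43 75
f 76 75 51
f 60 75 76
f 49 67 68
f 67 47 64
f 68 64 48
f 67 64 68
f 50 73 69
f 73 49 65
f 69 65 42
f 73 65 69
f 84 83 86
f 84 86 85
f 86 83 87
f 86 87 85
f 87 83 88
f 87 88 85
f 88 83 89
f 88 89 85
f 89 83 90
f 89 90 85
f 90 83 91
f 90 91 85
f 91 83 92
f 91 92 85
f 92 83 93
f 92 93 85
f 93 83 94
f 93 94 85
f 94 83 84
f 94 84 85



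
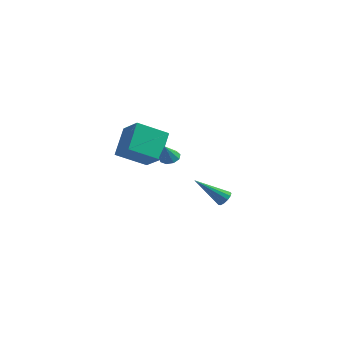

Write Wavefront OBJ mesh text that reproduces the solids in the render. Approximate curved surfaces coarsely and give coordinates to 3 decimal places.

v -4.238 2.088 -2.78
v -3.127 1.348 -1.712
v -4.356 3.662 -1.567
v -3.245 2.921 -0.499
v -2.715 2.959 -3.761
v -1.604 2.218 -2.693
v -2.833 4.532 -2.548
v -1.722 3.792 -1.48
v -0.82 1.575 -1.986
v -0.424 1.14 -2.105
v -0.96 1.165 -0.954
v -0.231 1.466 -1.949
v -0.313 1.844 -1.811
v -0.632 2.095 -1.754
v -1.039 2.103 -1.807
v -1.343 1.864 -1.943
v -1.402 1.489 -2.1
v -1.189 1.155 -2.203
v -0.802 1.017 -2.205
v 4.137 -3.602 -1.13
v 4.425 -3.453 -0.75
v 2.683 -4.058 0.15
v 4.28 -3.226 -0.834
v 4.09 -3.119 -1.012
v 3.914 -3.165 -1.227
v 3.809 -3.35 -1.412
v 3.808 -3.615 -1.507
v 3.912 -3.876 -1.483
v 4.086 -4.05 -1.347
v 4.277 -4.082 -1.142
v 4.423 -3.961 -0.933
v 4.478 -3.727 -0.787
f 2 4 1
f 5 2 1
f 1 4 3
f 3 5 1
f 2 8 4
f 6 2 5
f 6 8 2
f 4 8 3
f 7 5 3
f 3 8 7
f 7 6 5
f 8 6 7
f 10 9 12
f 10 12 11
f 12 9 13
f 12 13 11
f 13 9 14
f 13 14 11
f 14 9 15
f 14 15 11
f 15 9 16
f 15 16 11
f 16 9 17
f 16 17 11
f 17 9 18
f 17 18 11
f 18 9 19
f 18 19 11
f 19 9 10
f 19 10 11
f 21 20 23
f 21 23 22
f 23 20 24
f 23 24 22
f 24 20 25
f 24 25 22
f 25 20 26
f 25 26 22
f 26 20 27
f 26 27 22
f 27 20 28
f 27 28 22
f 28 20 29
f 28 29 22
f 29 20 30
f 29 30 22
f 30 20 31
f 30 31 22
f 31 20 32
f 31 32 22
f 32 20 21
f 32 21 22



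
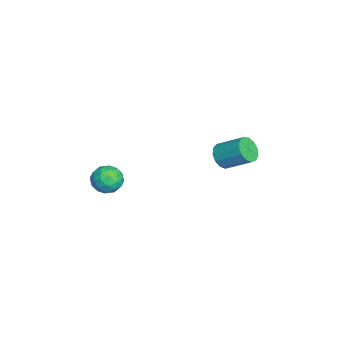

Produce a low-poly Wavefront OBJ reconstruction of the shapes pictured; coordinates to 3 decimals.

v -0.849 2.096 -2.249
v -0.23 1.749 -2.131
v 0.269 2.916 -1.312
v -0.351 3.264 -1.431
v -0.177 1.965 -2.471
v 0.321 3.132 -1.652
v -0.337 2.222 -2.74
v 0.161 3.389 -1.921
v -0.66 2.44 -2.853
v -0.162 3.607 -2.035
v -1.043 2.548 -2.775
v -0.545 3.715 -1.957
v -1.365 2.513 -2.53
v -0.867 3.68 -1.711
v -1.522 2.346 -2.196
v -1.024 3.513 -1.377
v -1.466 2.1 -1.878
v -0.968 3.267 -1.06
v -1.214 1.852 -1.679
v -0.716 3.019 -0.86
v -0.846 1.682 -1.66
v -0.348 2.849 -0.842
v -0.479 1.644 -1.829
v 0.019 2.811 -1.01
v 2.985 -2.276 -1.107
v 3.294 -2.546 -0.433
v 2.766 -3.474 -1.487
v 3.075 -3.744 -0.813
v 2.386 -3.361 -0.805
v 2.521 -2.621 -0.57
v 3.539 -3.399 -1.35
v 3.674 -2.659 -1.115
v 3.637 -3.24 -0.584
v 2.924 -3.217 -0.247
v 3.136 -2.803 -1.673
v 2.423 -2.78 -1.336
v 3.159 -2.306 -0.737
v 2.901 -3.714 -1.183
v 2.496 -3.489 -1.178
v 2.678 -3.648 -0.783
v 2.704 -2.35 -0.817
v 2.886 -2.508 -0.421
v 2.352 -2.988 -0.64
v 3.174 -3.512 -1.499
v 3.356 -3.67 -1.103
v 3.382 -2.372 -1.137
v 3.564 -2.531 -0.742
v 3.708 -3.032 -1.28
v 3.542 -2.873 -0.429
v 3.413 -3.577 -0.653
v 3.686 -3.374 -0.968
v 3.765 -2.939 -0.83
v 3.123 -2.859 -0.231
v 2.994 -3.563 -0.455
v 2.589 -3.338 -0.45
v 2.669 -2.903 -0.312
v 3.324 -3.267 -0.32
v 3.066 -2.457 -1.465
v 2.937 -3.161 -1.689
v 3.391 -3.117 -1.608
v 3.471 -2.682 -1.47
v 2.647 -2.443 -1.267
v 2.518 -3.147 -1.491
v 2.295 -3.081 -1.09
v 2.374 -2.646 -0.952
v 2.736 -2.753 -1.6
f 2 1 5
f 2 5 3
f 3 5 6
f 3 6 4
f 5 1 7
f 5 7 6
f 6 7 8
f 6 8 4
f 7 1 9
f 7 9 8
f 8 9 10
f 8 10 4
f 9 1 11
f 9 11 10
f 10 11 12
f 10 12 4
f 11 1 13
f 11 13 12
f 12 13 14
f 12 14 4
f 13 1 15
f 13 15 14
f 14 15 16
f 14 16 4
f 15 1 17
f 15 17 16
f 16 17 18
f 16 18 4
f 17 1 19
f 17 19 18
f 18 19 20
f 18 20 4
f 19 1 21
f 19 21 20
f 20 21 22
f 20 22 4
f 21 1 23
f 21 23 22
f 22 23 24
f 22 24 4
f 23 1 2
f 23 2 24
f 24 2 3
f 24 3 4
f 25 62 41
f 62 36 65
f 41 65 30
f 62 65 41
f 25 41 37
f 41 30 42
f 37 42 26
f 41 42 37
f 25 37 46
f 37 26 47
f 46 47 32
f 37 47 46
f 25 46 58
f 46 32 61
f 58 61 35
f 46 61 58
f 25 58 62
f 58 35 66
f 62 66 36
f 58 66 62
f 26 42 53
f 42 30 56
f 53 56 34
f 42 56 53
f 30 65 43
f 65 36 64
f 43 64 29
f 65 64 43
f 36 66 63
f 66 35 59
f 63 59 27
f 66 59 63
f 35 61 60
f 61 32 48
f 60 48 31
f 61 48 60
f 32 47 52
f 47 26 49
f 52 49 33
f 47 49 52
f 28 54 40
f 54 34 55
f 40 55 29
f 54 55 40
f 28 40 38
f 40 29 39
f 38 39 27
f 40 39 38
f 28 38 45
f 38 27 44
f 45 44 31
f 38 44 45
f 28 45 50
f 45 31 51
f 50 51 33
f 45 51 50
f 28 50 54
f 50 33 57
f 54 57 34
f 50 57 54
f 29 55 43
f 55 34 56
f 43 56 30
f 55 56 43
f 27 39 63
f 39 29 64
f 63 64 36
f 39 64 63
f 31 44 60
f 44 27 59
f 60 59 35
f 44 59 60
f 33 51 52
f 51 31 48
f 52 48 32
f 51 48 52
f 34 57 53
f 57 33 49
f 53 49 26
f 57 49 53



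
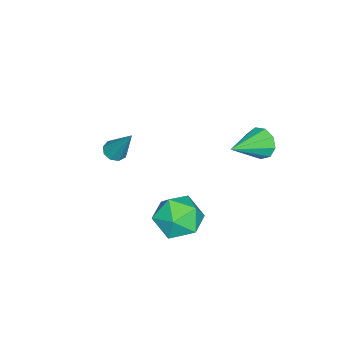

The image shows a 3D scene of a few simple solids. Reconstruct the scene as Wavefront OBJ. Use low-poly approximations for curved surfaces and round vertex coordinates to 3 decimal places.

v -0.881 -2.345 2.417
v -0.408 -2.658 2.471
v -0.419 -1.335 4.223
v -0.331 -2.333 2.27
v -0.511 -2.014 2.137
v -0.864 -1.849 2.136
v -1.226 -1.917 2.266
v -1.426 -2.184 2.467
v -1.371 -2.527 2.644
v -1.087 -2.785 2.716
v -0.707 -2.836 2.647
v -3.791 3.194 2.445
v -3.399 3.368 1.735
v -2.109 2.466 3.195
v -3.365 3.811 2.089
v -3.53 3.965 2.61
v -3.818 3.758 3.054
v -4.092 3.288 3.213
v -4.226 2.773 3.013
v -4.156 2.456 2.548
v -3.916 2.484 2.035
v -3.617 2.844 1.713
v 1.8 2.501 2.722
v 2.812 1.929 2.478
v 0.928 1.571 1.282
v 1.94 0.999 1.038
v 1.35 0.76 2.041
v 1.889 1.334 2.931
v 1.851 2.166 0.829
v 2.39 2.74 1.719
v 2.844 1.722 1.308
v 2.534 0.853 2.057
v 1.206 2.647 1.703
v 0.896 1.778 2.452
f 2 1 4
f 2 4 3
f 4 1 5
f 4 5 3
f 5 1 6
f 5 6 3
f 6 1 7
f 6 7 3
f 7 1 8
f 7 8 3
f 8 1 9
f 8 9 3
f 9 1 10
f 9 10 3
f 10 1 11
f 10 11 3
f 11 1 2
f 11 2 3
f 13 12 15
f 13 15 14
f 15 12 16
f 15 16 14
f 16 12 17
f 16 17 14
f 17 12 18
f 17 18 14
f 18 12 19
f 18 19 14
f 19 12 20
f 19 20 14
f 20 12 21
f 20 21 14
f 21 12 22
f 21 22 14
f 22 12 13
f 22 13 14
f 23 34 28
f 23 28 24
f 23 24 30
f 23 30 33
f 23 33 34
f 24 28 32
f 28 34 27
f 34 33 25
f 33 30 29
f 30 24 31
f 26 32 27
f 26 27 25
f 26 25 29
f 26 29 31
f 26 31 32
f 27 32 28
f 25 27 34
f 29 25 33
f 31 29 30
f 32 31 24



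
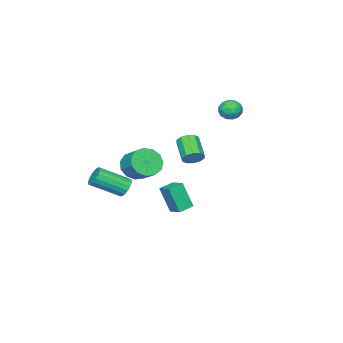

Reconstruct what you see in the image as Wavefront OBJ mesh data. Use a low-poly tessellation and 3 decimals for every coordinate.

v -4.238 2.851 3.316
v -3.655 3.13 3.668
v -3.865 1.75 3.572
v -3.282 2.029 3.924
v -3.957 2.111 4.206
v -4.188 2.792 4.048
v -3.332 2.088 3.192
v -3.563 2.769 3.034
v -3.096 2.659 3.592
v -3.481 2.673 4.218
v -4.039 2.207 3.022
v -4.424 2.221 3.648
v -3.98 3.087 3.47
v -3.54 1.793 3.77
v -3.937 1.841 3.936
v -3.595 2.005 4.143
v -4.292 2.889 3.693
v -3.95 3.053 3.9
v -4.127 2.454 4.216
v -3.57 1.827 3.34
v -3.228 1.991 3.547
v -3.925 2.875 3.097
v -3.583 3.039 3.304
v -3.393 2.426 3.024
v -3.308 2.974 3.632
v -3.088 2.327 3.782
v -3.118 2.361 3.352
v -3.254 2.762 3.259
v -3.535 2.983 4
v -3.315 2.336 4.15
v -3.712 2.384 4.316
v -3.848 2.784 4.223
v -3.206 2.706 3.955
v -4.205 2.544 3.09
v -3.985 1.897 3.24
v -3.672 2.096 3.017
v -3.808 2.496 2.924
v -4.432 2.553 3.458
v -4.212 1.906 3.608
v -4.266 2.118 3.981
v -4.402 2.519 3.888
v -4.314 2.174 3.285
v 1.618 -0.014 0.594
v 2.142 0.319 -0.165
v 2.525 1.386 0.568
v 2.002 1.054 1.326
v 1.637 0.537 -0.217
v 2.02 1.604 0.516
v 1.126 0.579 -0.012
v 1.509 1.646 0.721
v 0.772 0.434 0.385
v 1.155 1.501 1.118
v 0.686 0.146 0.849
v 1.069 1.213 1.582
v 0.896 -0.192 1.231
v 1.279 0.875 1.964
v 1.336 -0.474 1.411
v 1.719 0.593 2.144
v 1.865 -0.609 1.332
v 2.248 0.458 2.065
v 2.316 -0.555 1.018
v 2.699 0.512 1.751
v 2.546 -0.33 0.569
v 2.929 0.737 1.302
v 2.481 -0.004 0.128
v 2.864 1.063 0.861
v -1.297 1.053 -3.374
v -1.183 0.391 -1.715
v -1.013 1.931 -3.044
v -0.899 1.269 -1.385
v -0.361 0.811 -3.535
v -0.247 0.149 -1.876
v -0.077 1.689 -3.205
v 0.037 1.027 -1.546
v 3.048 0.407 -0.42
v 3.572 0.751 -0.592
v 4.716 -0.503 0.388
v 4.192 -0.847 0.56
v 3.483 0.88 -0.323
v 4.628 -0.374 0.656
v 3.294 0.9 -0.076
v 4.439 -0.353 0.903
v 3.049 0.808 0.092
v 4.194 -0.446 1.071
v 2.804 0.624 0.143
v 3.949 -0.63 1.122
v 2.614 0.39 0.065
v 3.759 -0.864 1.044
v 2.524 0.159 -0.124
v 3.669 -1.094 0.855
v 2.554 -0.014 -0.381
v 3.699 -1.268 0.599
v 2.696 -0.091 -0.646
v 3.841 -1.345 0.333
v 2.92 -0.054 -0.86
v 4.064 -1.308 0.12
v 3.172 0.089 -0.973
v 4.317 -1.165 0.007
v 3.396 0.304 -0.959
v 4.541 -0.95 0.021
v 3.54 0.543 -0.821
v 4.685 -0.711 0.158
v 1.908 4.076 2.448
v 2.189 4.272 2.977
v 1.393 3.301 3.76
v 1.112 3.104 3.232
v 1.87 4.489 2.922
v 1.074 3.518 3.705
v 1.566 4.548 2.686
v 0.77 3.577 3.47
v 1.392 4.427 2.36
v 0.596 3.455 3.143
v 1.416 4.171 2.067
v 0.62 3.2 2.85
v 1.627 3.879 1.92
v 0.831 2.908 2.703
v 1.946 3.662 1.975
v 1.15 2.691 2.758
v 2.25 3.603 2.21
v 1.454 2.632 2.994
v 2.424 3.725 2.537
v 1.628 2.753 3.32
v 2.4 3.98 2.83
v 1.604 3.009 3.613
f 1 38 17
f 38 12 41
f 17 41 6
f 38 41 17
f 1 17 13
f 17 6 18
f 13 18 2
f 17 18 13
f 1 13 22
f 13 2 23
f 22 23 8
f 13 23 22
f 1 22 34
f 22 8 37
f 34 37 11
f 22 37 34
f 1 34 38
f 34 11 42
f 38 42 12
f 34 42 38
f 2 18 29
f 18 6 32
f 29 32 10
f 18 32 29
f 6 41 19
f 41 12 40
f 19 40 5
f 41 40 19
f 12 42 39
f 42 11 35
f 39 35 3
f 42 35 39
f 11 37 36
f 37 8 24
f 36 24 7
f 37 24 36
f 8 23 28
f 23 2 25
f 28 25 9
f 23 25 28
f 4 30 16
f 30 10 31
f 16 31 5
f 30 31 16
f 4 16 14
f 16 5 15
f 14 15 3
f 16 15 14
f 4 14 21
f 14 3 20
f 21 20 7
f 14 20 21
f 4 21 26
f 21 7 27
f 26 27 9
f 21 27 26
f 4 26 30
f 26 9 33
f 30 33 10
f 26 33 30
f 5 31 19
f 31 10 32
f 19 32 6
f 31 32 19
f 3 15 39
f 15 5 40
f 39 40 12
f 15 40 39
f 7 20 36
f 20 3 35
f 36 35 11
f 20 35 36
f 9 27 28
f 27 7 24
f 28 24 8
f 27 24 28
f 10 33 29
f 33 9 25
f 29 25 2
f 33 25 29
f 44 43 47
f 44 47 45
f 45 47 48
f 45 48 46
f 47 43 49
f 47 49 48
f 48 49 50
f 48 50 46
f 49 43 51
f 49 51 50
f 50 51 52
f 50 52 46
f 51 43 53
f 51 53 52
f 52 53 54
f 52 54 46
f 53 43 55
f 53 55 54
f 54 55 56
f 54 56 46
f 55 43 57
f 55 57 56
f 56 57 58
f 56 58 46
f 57 43 59
f 57 59 58
f 58 59 60
f 58 60 46
f 59 43 61
f 59 61 60
f 60 61 62
f 60 62 46
f 61 43 63
f 61 63 62
f 62 63 64
f 62 64 46
f 63 43 65
f 63 65 64
f 64 65 66
f 64 66 46
f 65 43 44
f 65 44 66
f 66 44 45
f 66 45 46
f 68 70 67
f 71 68 67
f 67 70 69
f 69 71 67
f 68 74 70
f 72 68 71
f 72 74 68
f 70 74 69
f 73 71 69
f 69 74 73
f 73 72 71
f 74 72 73
f 76 75 79
f 76 79 77
f 77 79 80
f 77 80 78
f 79 75 81
f 79 81 80
f 80 81 82
f 80 82 78
f 81 75 83
f 81 83 82
f 82 83 84
f 82 84 78
f 83 75 85
f 83 85 84
f 84 85 86
f 84 86 78
f 85 75 87
f 85 87 86
f 86 87 88
f 86 88 78
f 87 75 89
f 87 89 88
f 88 89 90
f 88 90 78
f 89 75 91
f 89 91 90
f 90 91 92
f 90 92 78
f 91 75 93
f 91 93 92
f 92 93 94
f 92 94 78
f 93 75 95
f 93 95 94
f 94 95 96
f 94 96 78
f 95 75 97
f 95 97 96
f 96 97 98
f 96 98 78
f 97 75 99
f 97 99 98
f 98 99 100
f 98 100 78
f 99 75 101
f 99 101 100
f 100 101 102
f 100 102 78
f 101 75 76
f 101 76 102
f 102 76 77
f 102 77 78
f 104 103 107
f 104 107 105
f 105 107 108
f 105 108 106
f 107 103 109
f 107 109 108
f 108 109 110
f 108 110 106
f 109 103 111
f 109 111 110
f 110 111 112
f 110 112 106
f 111 103 113
f 111 113 112
f 112 113 114
f 112 114 106
f 113 103 115
f 113 115 114
f 114 115 116
f 114 116 106
f 115 103 117
f 115 117 116
f 116 117 118
f 116 118 106
f 117 103 119
f 117 119 118
f 118 119 120
f 118 120 106
f 119 103 121
f 119 121 120
f 120 121 122
f 120 122 106
f 121 103 123
f 121 123 122
f 122 123 124
f 122 124 106
f 123 103 104
f 123 104 124
f 124 104 105
f 124 105 106

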